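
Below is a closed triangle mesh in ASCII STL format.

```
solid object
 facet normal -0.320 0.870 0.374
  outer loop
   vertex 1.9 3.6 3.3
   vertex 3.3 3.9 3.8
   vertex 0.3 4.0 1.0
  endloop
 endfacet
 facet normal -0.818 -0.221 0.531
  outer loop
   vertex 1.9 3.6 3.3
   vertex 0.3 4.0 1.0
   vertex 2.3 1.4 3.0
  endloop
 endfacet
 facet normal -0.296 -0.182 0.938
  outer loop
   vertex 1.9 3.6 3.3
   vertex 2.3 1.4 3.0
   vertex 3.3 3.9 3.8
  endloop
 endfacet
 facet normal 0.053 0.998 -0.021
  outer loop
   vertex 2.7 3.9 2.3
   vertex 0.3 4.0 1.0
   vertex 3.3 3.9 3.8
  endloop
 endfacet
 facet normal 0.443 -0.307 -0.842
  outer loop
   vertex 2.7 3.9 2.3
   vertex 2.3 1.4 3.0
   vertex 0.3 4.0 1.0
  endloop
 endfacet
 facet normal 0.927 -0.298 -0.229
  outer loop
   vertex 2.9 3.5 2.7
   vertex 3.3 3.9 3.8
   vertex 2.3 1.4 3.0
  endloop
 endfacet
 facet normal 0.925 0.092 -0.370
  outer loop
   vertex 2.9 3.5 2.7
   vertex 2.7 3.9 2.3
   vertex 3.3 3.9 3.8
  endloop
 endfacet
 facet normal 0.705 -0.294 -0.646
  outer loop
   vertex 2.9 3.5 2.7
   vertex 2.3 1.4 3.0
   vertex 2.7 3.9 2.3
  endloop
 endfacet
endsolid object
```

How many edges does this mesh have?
12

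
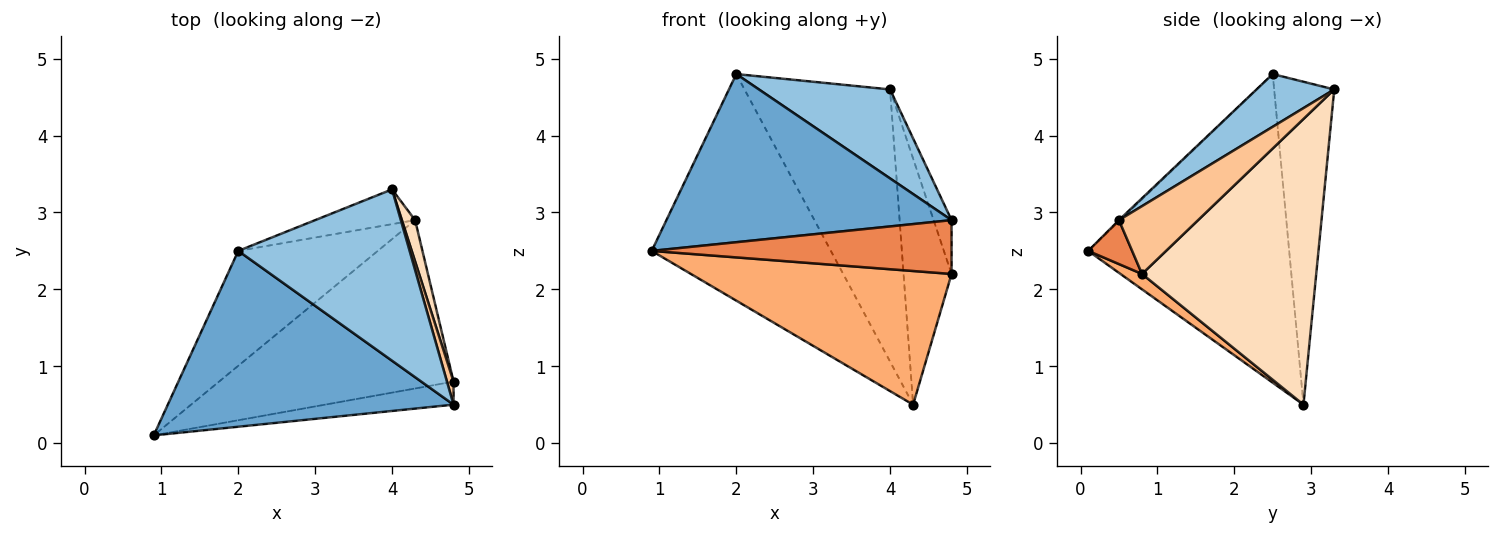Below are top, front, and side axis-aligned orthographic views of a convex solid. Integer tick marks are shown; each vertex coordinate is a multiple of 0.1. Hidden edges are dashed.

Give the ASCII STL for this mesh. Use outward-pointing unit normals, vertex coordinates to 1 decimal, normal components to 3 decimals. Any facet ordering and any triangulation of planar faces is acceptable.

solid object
 facet normal -0.003 -0.691 0.723
  outer loop
   vertex 2.0 2.5 4.8
   vertex 0.9 0.1 2.5
   vertex 4.8 0.5 2.9
  endloop
 endfacet
 facet normal 0.263 -0.445 0.856
  outer loop
   vertex 2.0 2.5 4.8
   vertex 4.8 0.5 2.9
   vertex 4.0 3.3 4.6
  endloop
 endfacet
 facet normal -0.707 0.631 -0.320
  outer loop
   vertex 2.0 2.5 4.8
   vertex 4.3 2.9 0.5
   vertex 0.9 0.1 2.5
  endloop
 endfacet
 facet normal -0.379 0.918 -0.117
  outer loop
   vertex 2.0 2.5 4.8
   vertex 4.0 3.3 4.6
   vertex 4.3 2.9 0.5
  endloop
 endfacet
 facet normal 0.133 -0.911 -0.390
  outer loop
   vertex 4.8 0.8 2.2
   vertex 4.8 0.5 2.9
   vertex 0.9 0.1 2.5
  endloop
 endfacet
 facet normal 0.051 -0.621 -0.782
  outer loop
   vertex 4.8 0.8 2.2
   vertex 0.9 0.1 2.5
   vertex 4.3 2.9 0.5
  endloop
 endfacet
 facet normal 0.971 0.220 0.094
  outer loop
   vertex 4.8 0.8 2.2
   vertex 4.0 3.3 4.6
   vertex 4.8 0.5 2.9
  endloop
 endfacet
 facet normal 0.963 0.265 0.045
  outer loop
   vertex 4.8 0.8 2.2
   vertex 4.3 2.9 0.5
   vertex 4.0 3.3 4.6
  endloop
 endfacet
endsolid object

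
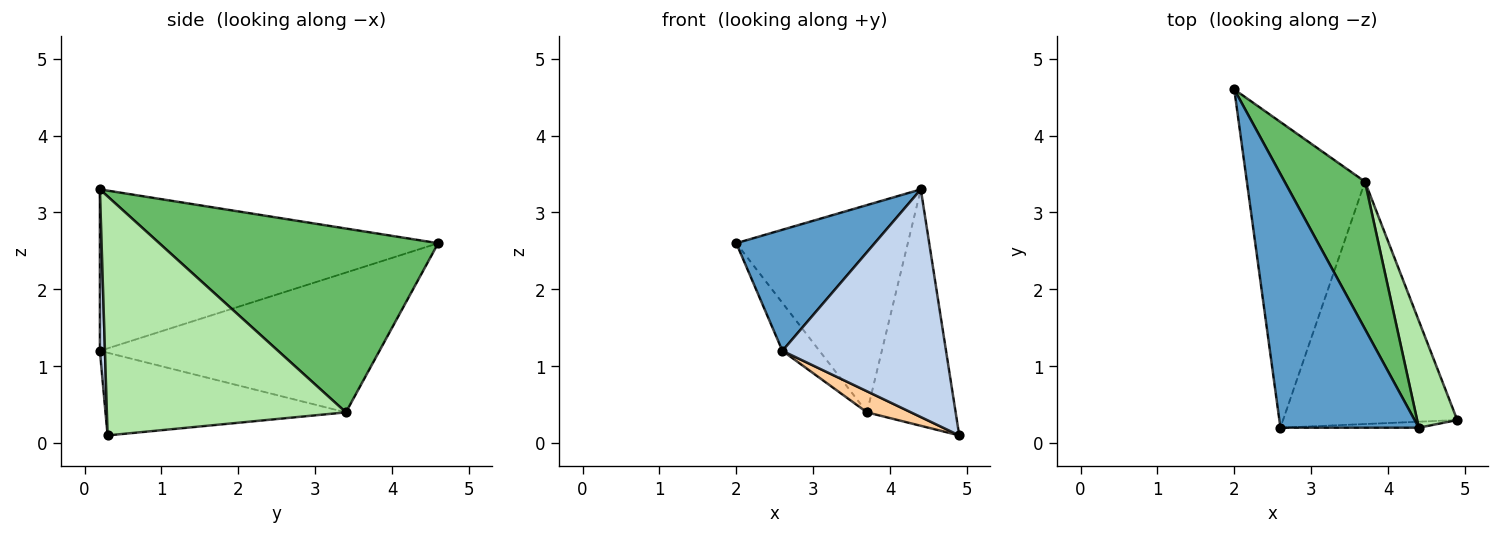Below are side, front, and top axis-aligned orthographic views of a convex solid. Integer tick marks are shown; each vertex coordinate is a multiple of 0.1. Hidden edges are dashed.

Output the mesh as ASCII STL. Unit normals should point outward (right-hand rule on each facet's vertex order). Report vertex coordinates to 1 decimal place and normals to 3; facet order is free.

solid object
 facet normal -0.725 -0.297 0.622
  outer loop
   vertex 4.4 0.2 3.3
   vertex 2.0 4.6 2.6
   vertex 2.6 0.2 1.2
  endloop
 endfacet
 facet normal 0.031 -0.999 -0.026
  outer loop
   vertex 4.4 0.2 3.3
   vertex 2.6 0.2 1.2
   vertex 4.9 0.3 0.1
  endloop
 endfacet
 facet normal -0.760 0.101 -0.642
  outer loop
   vertex 3.7 3.4 0.4
   vertex 2.6 0.2 1.2
   vertex 2.0 4.6 2.6
  endloop
 endfacet
 facet normal -0.427 -0.078 -0.901
  outer loop
   vertex 3.7 3.4 0.4
   vertex 4.9 0.3 0.1
   vertex 2.6 0.2 1.2
  endloop
 endfacet
 facet normal 0.798 0.491 0.349
  outer loop
   vertex 3.7 3.4 0.4
   vertex 2.0 4.6 2.6
   vertex 4.4 0.2 3.3
  endloop
 endfacet
 facet normal 0.926 0.343 0.155
  outer loop
   vertex 3.7 3.4 0.4
   vertex 4.4 0.2 3.3
   vertex 4.9 0.3 0.1
  endloop
 endfacet
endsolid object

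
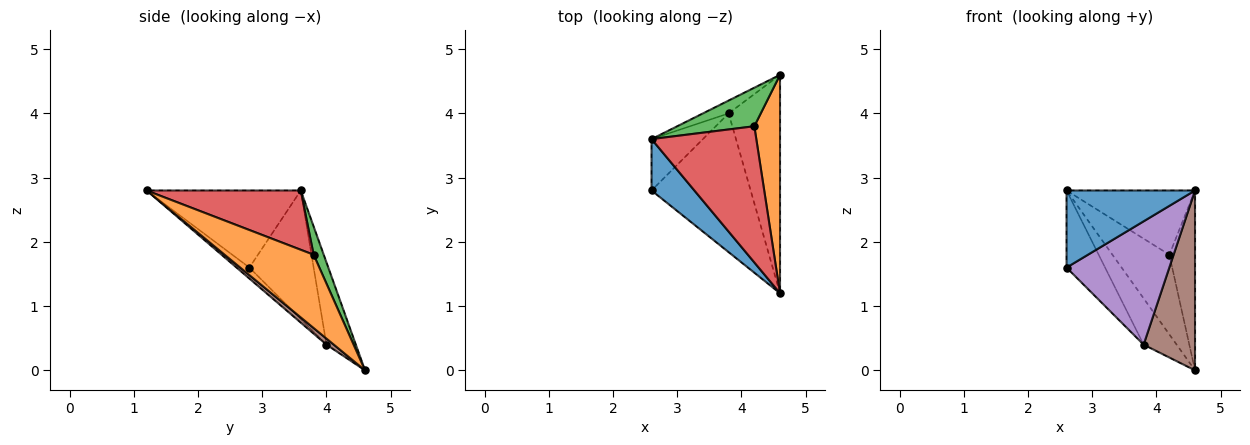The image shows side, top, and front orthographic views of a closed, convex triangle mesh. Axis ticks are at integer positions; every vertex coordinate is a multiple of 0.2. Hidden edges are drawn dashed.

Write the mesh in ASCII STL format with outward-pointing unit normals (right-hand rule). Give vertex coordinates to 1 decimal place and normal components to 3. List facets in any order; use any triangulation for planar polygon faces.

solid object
 facet normal -0.707 -0.589 0.393
  outer loop
   vertex 2.6 3.6 2.8
   vertex 2.6 2.8 1.6
   vertex 4.6 1.2 2.8
  endloop
 endfacet
 facet normal 0.911 0.263 0.319
  outer loop
   vertex 4.2 3.8 1.8
   vertex 4.6 1.2 2.8
   vertex 4.6 4.6 0.0
  endloop
 endfacet
 facet normal 0.158 0.889 0.430
  outer loop
   vertex 4.2 3.8 1.8
   vertex 4.6 4.6 0.0
   vertex 2.6 3.6 2.8
  endloop
 endfacet
 facet normal 0.456 0.380 0.805
  outer loop
   vertex 4.2 3.8 1.8
   vertex 2.6 3.6 2.8
   vertex 4.6 1.2 2.8
  endloop
 endfacet
 facet normal -0.083 -0.662 -0.745
  outer loop
   vertex 3.8 4.0 0.4
   vertex 4.6 1.2 2.8
   vertex 2.6 2.8 1.6
  endloop
 endfacet
 facet normal 0.090 -0.633 -0.769
  outer loop
   vertex 3.8 4.0 0.4
   vertex 4.6 4.6 0.0
   vertex 4.6 1.2 2.8
  endloop
 endfacet
 facet normal -0.811 0.487 -0.324
  outer loop
   vertex 3.8 4.0 0.4
   vertex 2.6 2.8 1.6
   vertex 2.6 3.6 2.8
  endloop
 endfacet
 facet normal -0.650 0.732 -0.203
  outer loop
   vertex 3.8 4.0 0.4
   vertex 2.6 3.6 2.8
   vertex 4.6 4.6 0.0
  endloop
 endfacet
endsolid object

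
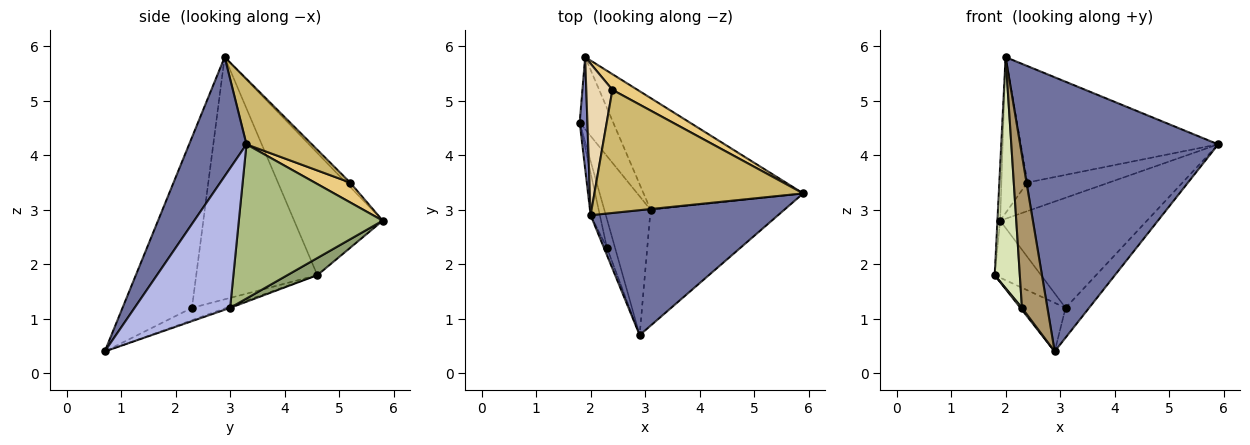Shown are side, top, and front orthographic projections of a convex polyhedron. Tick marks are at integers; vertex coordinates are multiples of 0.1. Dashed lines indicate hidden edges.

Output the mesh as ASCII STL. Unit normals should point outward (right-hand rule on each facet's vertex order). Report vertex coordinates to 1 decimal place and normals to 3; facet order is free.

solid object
 facet normal 0.255 -0.880 0.401
  outer loop
   vertex 2.0 2.9 5.8
   vertex 2.9 0.7 0.4
   vertex 5.9 3.3 4.2
  endloop
 endfacet
 facet normal -0.998 0.031 0.063
  outer loop
   vertex 1.9 5.8 2.8
   vertex 1.8 4.6 1.8
   vertex 2.0 2.9 5.8
  endloop
 endfacet
 facet normal -0.028 0.331 -0.943
  outer loop
   vertex 3.1 3.0 1.2
   vertex 2.9 0.7 0.4
   vertex 1.8 4.6 1.8
  endloop
 endfacet
 facet normal 0.711 0.175 -0.681
  outer loop
   vertex 3.1 3.0 1.2
   vertex 5.9 3.3 4.2
   vertex 2.9 0.7 0.4
  endloop
 endfacet
 facet normal 0.372 0.576 -0.728
  outer loop
   vertex 3.1 3.0 1.2
   vertex 1.8 4.6 1.8
   vertex 1.9 5.8 2.8
  endloop
 endfacet
 facet normal 0.567 0.578 -0.587
  outer loop
   vertex 3.1 3.0 1.2
   vertex 1.9 5.8 2.8
   vertex 5.9 3.3 4.2
  endloop
 endfacet
 facet normal -0.834 -0.038 -0.550
  outer loop
   vertex 2.3 2.3 1.2
   vertex 1.8 4.6 1.8
   vertex 2.9 0.7 0.4
  endloop
 endfacet
 facet normal -0.978 -0.203 -0.037
  outer loop
   vertex 2.3 2.3 1.2
   vertex 2.0 2.9 5.8
   vertex 1.8 4.6 1.8
  endloop
 endfacet
 facet normal -0.939 -0.344 -0.016
  outer loop
   vertex 2.3 2.3 1.2
   vertex 2.9 0.7 0.4
   vertex 2.0 2.9 5.8
  endloop
 endfacet
 facet normal 0.222 0.670 0.708
  outer loop
   vertex 2.4 5.2 3.5
   vertex 2.0 2.9 5.8
   vertex 5.9 3.3 4.2
  endloop
 endfacet
 facet normal 0.355 0.820 0.449
  outer loop
   vertex 2.4 5.2 3.5
   vertex 5.9 3.3 4.2
   vertex 1.9 5.8 2.8
  endloop
 endfacet
 facet normal -0.115 0.712 0.692
  outer loop
   vertex 2.4 5.2 3.5
   vertex 1.9 5.8 2.8
   vertex 2.0 2.9 5.8
  endloop
 endfacet
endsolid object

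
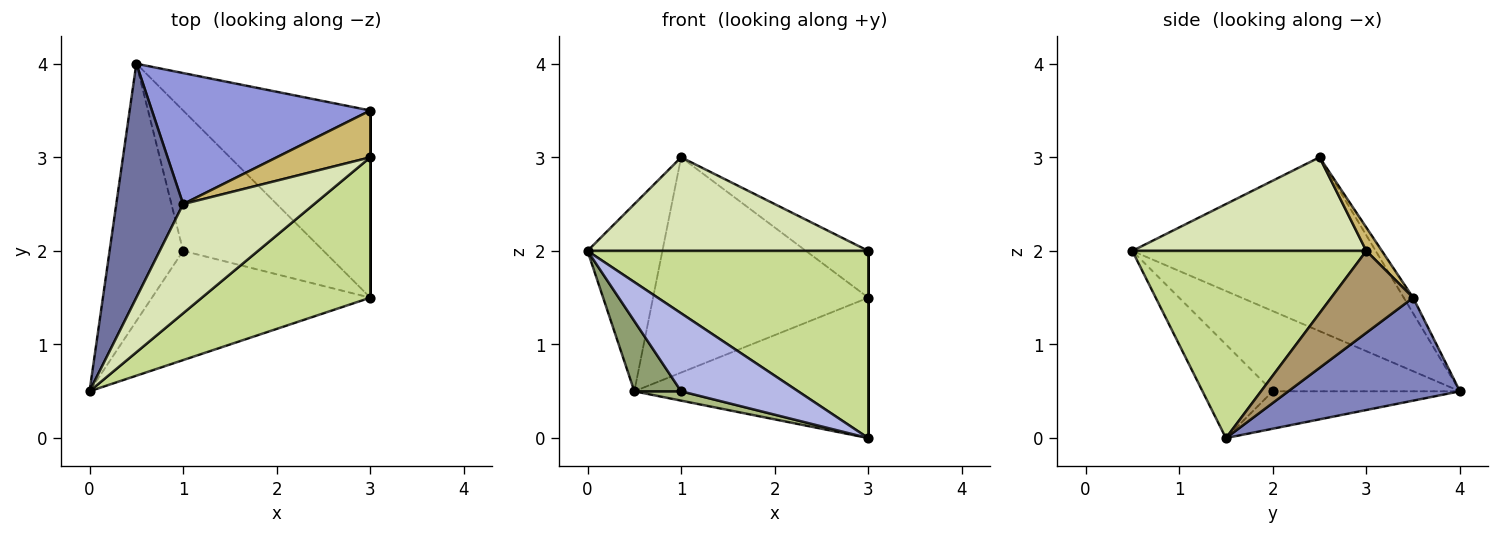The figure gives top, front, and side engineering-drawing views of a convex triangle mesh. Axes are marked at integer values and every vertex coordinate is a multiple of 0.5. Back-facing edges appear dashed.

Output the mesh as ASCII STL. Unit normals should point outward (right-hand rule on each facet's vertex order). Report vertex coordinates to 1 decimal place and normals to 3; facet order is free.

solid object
 facet normal -0.897 0.276 0.345
  outer loop
   vertex 1.0 2.5 3.0
   vertex 0.5 4.0 0.5
   vertex 0.0 0.5 2.0
  endloop
 endfacet
 facet normal 0.403 0.549 -0.732
  outer loop
   vertex 3.0 3.5 1.5
   vertex 3.0 1.5 0.0
   vertex 0.5 4.0 0.5
  endloop
 endfacet
 facet normal -0.037 0.854 0.520
  outer loop
   vertex 3.0 3.5 1.5
   vertex 0.5 4.0 0.5
   vertex 1.0 2.5 3.0
  endloop
 endfacet
 facet normal -0.329 -0.549 -0.768
  outer loop
   vertex 1.0 2.0 0.5
   vertex 3.0 1.5 0.0
   vertex 0.0 0.5 2.0
  endloop
 endfacet
 facet normal -0.725 -0.181 -0.665
  outer loop
   vertex 1.0 2.0 0.5
   vertex 0.0 0.5 2.0
   vertex 0.5 4.0 0.5
  endloop
 endfacet
 facet normal -0.257 -0.064 -0.964
  outer loop
   vertex 1.0 2.0 0.5
   vertex 0.5 4.0 0.5
   vertex 3.0 1.5 0.0
  endloop
 endfacet
 facet normal 0.555 -0.666 0.499
  outer loop
   vertex 3.0 3.0 2.0
   vertex 0.0 0.5 2.0
   vertex 3.0 1.5 0.0
  endloop
 endfacet
 facet normal 0.477 -0.572 0.667
  outer loop
   vertex 3.0 3.0 2.0
   vertex 1.0 2.5 3.0
   vertex 0.0 0.5 2.0
  endloop
 endfacet
 facet normal 1.000 0.000 0.000
  outer loop
   vertex 3.0 3.0 2.0
   vertex 3.0 1.5 0.0
   vertex 3.0 3.5 1.5
  endloop
 endfacet
 facet normal 0.174 0.696 0.696
  outer loop
   vertex 3.0 3.0 2.0
   vertex 3.0 3.5 1.5
   vertex 1.0 2.5 3.0
  endloop
 endfacet
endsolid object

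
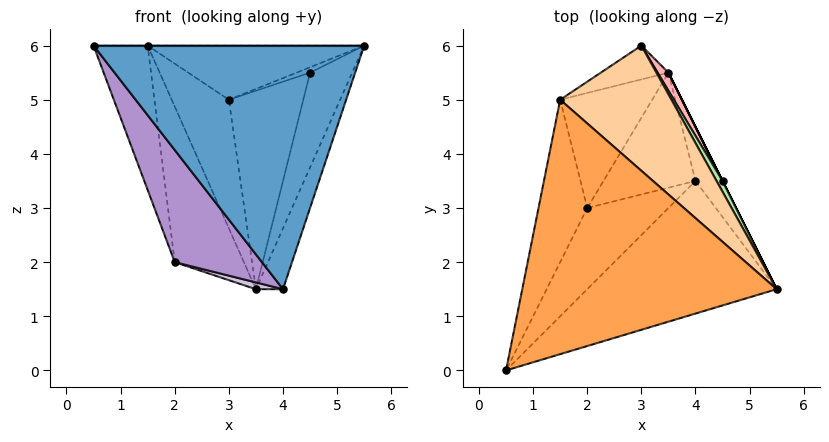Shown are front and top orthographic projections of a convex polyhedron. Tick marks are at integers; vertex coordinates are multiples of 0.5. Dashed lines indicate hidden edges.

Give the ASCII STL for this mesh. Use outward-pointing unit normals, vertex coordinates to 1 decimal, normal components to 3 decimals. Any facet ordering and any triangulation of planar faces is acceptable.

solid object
 facet normal 0.255 -0.849 -0.462
  outer loop
   vertex 4.0 3.5 1.5
   vertex 5.5 1.5 6.0
   vertex 0.5 0.0 6.0
  endloop
 endfacet
 facet normal 0.948 0.237 -0.211
  outer loop
   vertex 4.0 3.5 1.5
   vertex 3.5 5.5 1.5
   vertex 5.5 1.5 6.0
  endloop
 endfacet
 facet normal 0.000 0.000 1.000
  outer loop
   vertex 1.5 5.0 6.0
   vertex 0.5 0.0 6.0
   vertex 5.5 1.5 6.0
  endloop
 endfacet
 facet normal 0.328 0.375 0.867
  outer loop
   vertex 1.5 5.0 6.0
   vertex 5.5 1.5 6.0
   vertex 3.0 6.0 5.0
  endloop
 endfacet
 facet normal -0.631 0.750 -0.197
  outer loop
   vertex 1.5 5.0 6.0
   vertex 3.0 6.0 5.0
   vertex 3.5 5.5 1.5
  endloop
 endfacet
 facet normal 0.408 0.408 0.816
  outer loop
   vertex 4.5 3.5 5.5
   vertex 3.0 6.0 5.0
   vertex 5.5 1.5 6.0
  endloop
 endfacet
 facet normal 0.894 0.447 0.000
  outer loop
   vertex 4.5 3.5 5.5
   vertex 5.5 1.5 6.0
   vertex 3.5 5.5 1.5
  endloop
 endfacet
 facet normal 0.852 0.521 0.047
  outer loop
   vertex 4.5 3.5 5.5
   vertex 3.5 5.5 1.5
   vertex 3.0 6.0 5.0
  endloop
 endfacet
 facet normal 0.056 -0.809 -0.586
  outer loop
   vertex 2.0 3.0 2.0
   vertex 4.0 3.5 1.5
   vertex 0.5 0.0 6.0
  endloop
 endfacet
 facet normal -0.229 -0.057 -0.972
  outer loop
   vertex 2.0 3.0 2.0
   vertex 3.5 5.5 1.5
   vertex 4.0 3.5 1.5
  endloop
 endfacet
 facet normal -0.958 0.192 -0.215
  outer loop
   vertex 2.0 3.0 2.0
   vertex 0.5 0.0 6.0
   vertex 1.5 5.0 6.0
  endloop
 endfacet
 facet normal -0.838 0.438 -0.324
  outer loop
   vertex 2.0 3.0 2.0
   vertex 1.5 5.0 6.0
   vertex 3.5 5.5 1.5
  endloop
 endfacet
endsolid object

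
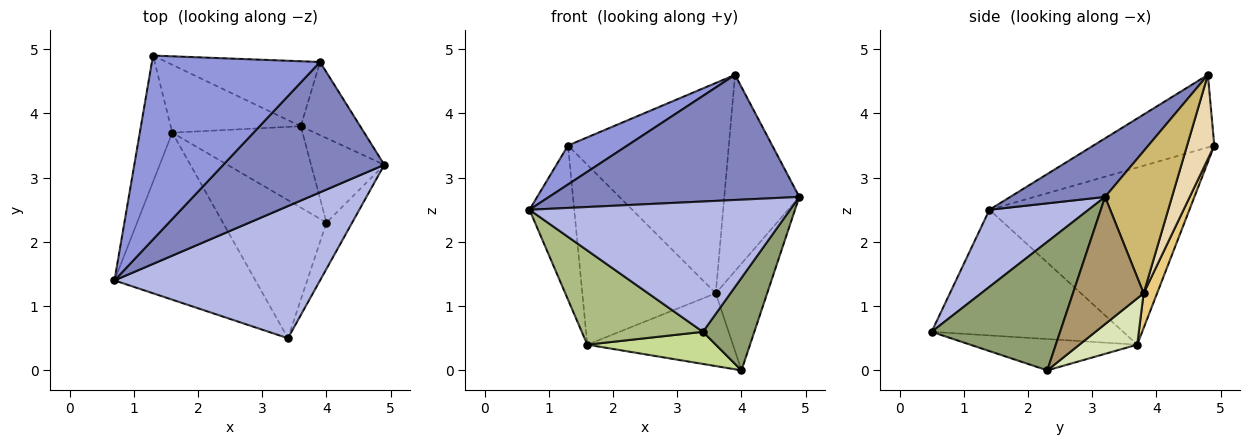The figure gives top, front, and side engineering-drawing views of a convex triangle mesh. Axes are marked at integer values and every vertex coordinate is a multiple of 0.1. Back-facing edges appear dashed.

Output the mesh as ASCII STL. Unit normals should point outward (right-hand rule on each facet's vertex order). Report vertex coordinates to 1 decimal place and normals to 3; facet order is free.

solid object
 facet normal -0.961 0.215 -0.176
  outer loop
   vertex 1.6 3.7 0.4
   vertex 0.7 1.4 2.5
   vertex 1.3 4.9 3.5
  endloop
 endfacet
 facet normal 0.254 -0.670 0.698
  outer loop
   vertex 3.9 4.8 4.6
   vertex 0.7 1.4 2.5
   vertex 4.9 3.2 2.7
  endloop
 endfacet
 facet normal -0.389 -0.191 0.901
  outer loop
   vertex 3.9 4.8 4.6
   vertex 1.3 4.9 3.5
   vertex 0.7 1.4 2.5
  endloop
 endfacet
 facet normal 0.258 -0.678 0.688
  outer loop
   vertex 3.4 0.5 0.6
   vertex 4.9 3.2 2.7
   vertex 0.7 1.4 2.5
  endloop
 endfacet
 facet normal 0.913 -0.365 -0.183
  outer loop
   vertex 3.4 0.5 0.6
   vertex 4.0 2.3 0.0
   vertex 4.9 3.2 2.7
  endloop
 endfacet
 facet normal -0.613 -0.388 -0.688
  outer loop
   vertex 3.4 0.5 0.6
   vertex 0.7 1.4 2.5
   vertex 1.6 3.7 0.4
  endloop
 endfacet
 facet normal -0.282 -0.217 -0.934
  outer loop
   vertex 3.4 0.5 0.6
   vertex 1.6 3.7 0.4
   vertex 4.0 2.3 0.0
  endloop
 endfacet
 facet normal 0.256 0.645 -0.720
  outer loop
   vertex 3.6 3.8 1.2
   vertex 4.0 2.3 0.0
   vertex 1.6 3.7 0.4
  endloop
 endfacet
 facet normal 0.733 0.533 -0.422
  outer loop
   vertex 3.6 3.8 1.2
   vertex 4.9 3.2 2.7
   vertex 4.0 2.3 0.0
  endloop
 endfacet
 facet normal 0.641 0.719 -0.268
  outer loop
   vertex 3.6 3.8 1.2
   vertex 3.9 4.8 4.6
   vertex 4.9 3.2 2.7
  endloop
 endfacet
 facet normal 0.094 0.931 -0.351
  outer loop
   vertex 3.6 3.8 1.2
   vertex 1.6 3.7 0.4
   vertex 1.3 4.9 3.5
  endloop
 endfacet
 facet normal 0.160 0.943 -0.291
  outer loop
   vertex 3.6 3.8 1.2
   vertex 1.3 4.9 3.5
   vertex 3.9 4.8 4.6
  endloop
 endfacet
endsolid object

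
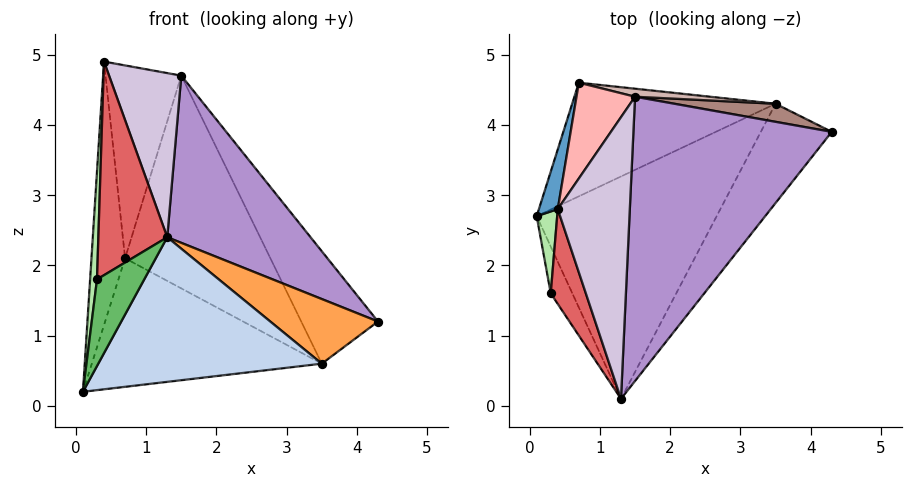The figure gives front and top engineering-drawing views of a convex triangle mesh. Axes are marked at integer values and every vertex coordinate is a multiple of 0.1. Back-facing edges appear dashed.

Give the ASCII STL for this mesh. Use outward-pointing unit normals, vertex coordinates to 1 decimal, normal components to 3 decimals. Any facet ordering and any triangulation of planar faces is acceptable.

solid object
 facet normal -0.967 0.249 0.056
  outer loop
   vertex 0.7 4.6 2.1
   vertex 0.1 2.7 0.2
   vertex 0.4 2.8 4.9
  endloop
 endfacet
 facet normal 0.335 -0.514 -0.790
  outer loop
   vertex 3.5 4.3 0.6
   vertex 1.3 0.1 2.4
   vertex 0.1 2.7 0.2
  endloop
 endfacet
 facet normal 0.335 -0.514 -0.790
  outer loop
   vertex 3.5 4.3 0.6
   vertex 4.3 3.9 1.2
   vertex 1.3 0.1 2.4
  endloop
 endfacet
 facet normal -0.265 0.722 -0.639
  outer loop
   vertex 3.5 4.3 0.6
   vertex 0.1 2.7 0.2
   vertex 0.7 4.6 2.1
  endloop
 endfacet
 facet normal -0.719 -0.611 -0.331
  outer loop
   vertex 0.3 1.6 1.8
   vertex 0.1 2.7 0.2
   vertex 1.3 0.1 2.4
  endloop
 endfacet
 facet normal -0.994 -0.086 0.065
  outer loop
   vertex 0.3 1.6 1.8
   vertex 0.4 2.8 4.9
   vertex 0.1 2.7 0.2
  endloop
 endfacet
 facet normal -0.850 -0.481 0.214
  outer loop
   vertex 0.3 1.6 1.8
   vertex 1.3 0.1 2.4
   vertex 0.4 2.8 4.9
  endloop
 endfacet
 facet normal -0.774 0.567 0.282
  outer loop
   vertex 1.5 4.4 4.7
   vertex 0.7 4.6 2.1
   vertex 0.4 2.8 4.9
  endloop
 endfacet
 facet normal 0.702 -0.361 0.613
  outer loop
   vertex 1.5 4.4 4.7
   vertex 1.3 0.1 2.4
   vertex 4.3 3.9 1.2
  endloop
 endfacet
 facet normal 0.665 -0.376 0.646
  outer loop
   vertex 1.5 4.4 4.7
   vertex 0.4 2.8 4.9
   vertex 1.3 0.1 2.4
  endloop
 endfacet
 facet normal 0.351 0.925 0.149
  outer loop
   vertex 1.5 4.4 4.7
   vertex 4.3 3.9 1.2
   vertex 3.5 4.3 0.6
  endloop
 endfacet
 facet normal 0.126 0.991 0.037
  outer loop
   vertex 1.5 4.4 4.7
   vertex 3.5 4.3 0.6
   vertex 0.7 4.6 2.1
  endloop
 endfacet
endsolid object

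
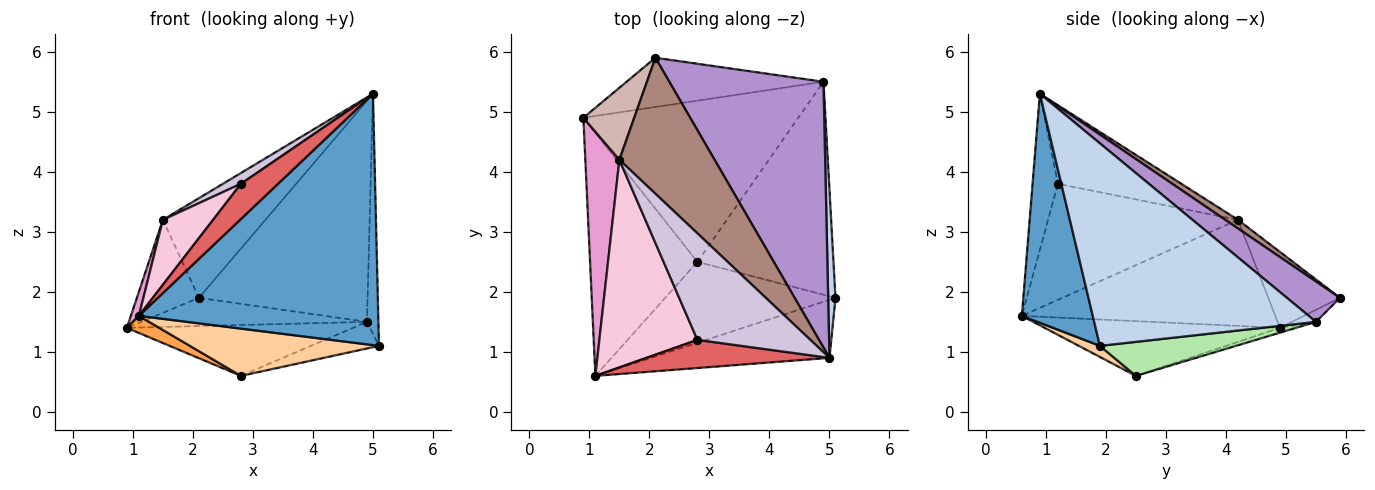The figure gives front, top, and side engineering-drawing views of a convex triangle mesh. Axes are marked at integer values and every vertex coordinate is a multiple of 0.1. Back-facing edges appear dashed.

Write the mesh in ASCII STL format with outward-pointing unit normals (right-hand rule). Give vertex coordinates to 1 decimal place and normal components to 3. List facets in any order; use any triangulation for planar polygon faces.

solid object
 facet normal 0.277 -0.936 -0.216
  outer loop
   vertex 5.0 0.9 5.3
   vertex 1.1 0.6 1.6
   vertex 5.1 1.9 1.1
  endloop
 endfacet
 facet normal 0.998 0.051 0.036
  outer loop
   vertex 4.9 5.5 1.5
   vertex 5.0 0.9 5.3
   vertex 5.1 1.9 1.1
  endloop
 endfacet
 facet normal -0.453 -0.062 -0.889
  outer loop
   vertex 2.8 2.5 0.6
   vertex 1.1 0.6 1.6
   vertex 0.9 4.9 1.4
  endloop
 endfacet
 facet normal 0.056 -0.504 -0.862
  outer loop
   vertex 2.8 2.5 0.6
   vertex 5.1 1.9 1.1
   vertex 1.1 0.6 1.6
  endloop
 endfacet
 facet normal -0.021 0.301 -0.953
  outer loop
   vertex 2.8 2.5 0.6
   vertex 0.9 4.9 1.4
   vertex 4.9 5.5 1.5
  endloop
 endfacet
 facet normal 0.241 0.120 -0.963
  outer loop
   vertex 2.8 2.5 0.6
   vertex 4.9 5.5 1.5
   vertex 5.1 1.9 1.1
  endloop
 endfacet
 facet normal -0.470 -0.690 0.551
  outer loop
   vertex 2.8 1.2 3.8
   vertex 1.1 0.6 1.6
   vertex 5.0 0.9 5.3
  endloop
 endfacet
 facet normal -0.053 0.497 -0.866
  outer loop
   vertex 2.1 5.9 1.9
   vertex 4.9 5.5 1.5
   vertex 0.9 4.9 1.4
  endloop
 endfacet
 facet normal 0.197 0.627 0.754
  outer loop
   vertex 2.1 5.9 1.9
   vertex 5.0 0.9 5.3
   vertex 4.9 5.5 1.5
  endloop
 endfacet
 facet normal -0.569 -0.083 0.818
  outer loop
   vertex 1.5 4.2 3.2
   vertex 2.8 1.2 3.8
   vertex 5.0 0.9 5.3
  endloop
 endfacet
 facet normal 0.073 0.589 0.805
  outer loop
   vertex 1.5 4.2 3.2
   vertex 5.0 0.9 5.3
   vertex 2.1 5.9 1.9
  endloop
 endfacet
 facet normal -0.675 0.584 0.452
  outer loop
   vertex 1.5 4.2 3.2
   vertex 2.1 5.9 1.9
   vertex 0.9 4.9 1.4
  endloop
 endfacet
 facet normal -0.952 -0.030 0.306
  outer loop
   vertex 1.5 4.2 3.2
   vertex 0.9 4.9 1.4
   vertex 1.1 0.6 1.6
  endloop
 endfacet
 facet normal -0.749 -0.198 0.633
  outer loop
   vertex 1.5 4.2 3.2
   vertex 1.1 0.6 1.6
   vertex 2.8 1.2 3.8
  endloop
 endfacet
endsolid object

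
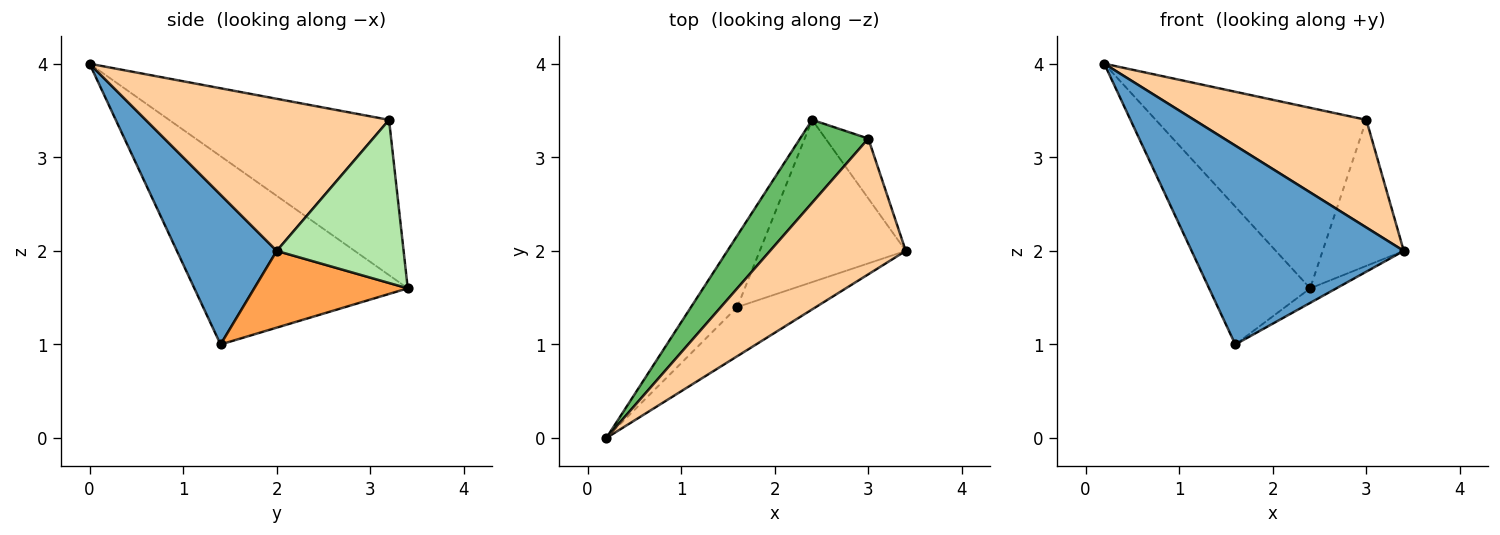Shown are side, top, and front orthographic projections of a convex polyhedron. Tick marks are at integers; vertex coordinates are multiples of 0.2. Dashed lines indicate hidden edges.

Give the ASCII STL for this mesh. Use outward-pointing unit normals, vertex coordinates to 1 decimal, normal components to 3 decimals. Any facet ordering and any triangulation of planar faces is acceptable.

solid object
 facet normal 0.416 -0.883 -0.218
  outer loop
   vertex 1.6 1.4 1.0
   vertex 3.4 2.0 2.0
   vertex 0.2 0.0 4.0
  endloop
 endfacet
 facet normal -0.882 0.418 -0.217
  outer loop
   vertex 1.6 1.4 1.0
   vertex 0.2 0.0 4.0
   vertex 2.4 3.4 1.6
  endloop
 endfacet
 facet normal 0.464 0.079 -0.882
  outer loop
   vertex 1.6 1.4 1.0
   vertex 2.4 3.4 1.6
   vertex 3.4 2.0 2.0
  endloop
 endfacet
 facet normal 0.660 -0.467 0.589
  outer loop
   vertex 3.0 3.2 3.4
   vertex 0.2 0.0 4.0
   vertex 3.4 2.0 2.0
  endloop
 endfacet
 facet normal -0.688 0.659 0.303
  outer loop
   vertex 3.0 3.2 3.4
   vertex 2.4 3.4 1.6
   vertex 0.2 0.0 4.0
  endloop
 endfacet
 facet normal 0.823 0.526 -0.216
  outer loop
   vertex 3.0 3.2 3.4
   vertex 3.4 2.0 2.0
   vertex 2.4 3.4 1.6
  endloop
 endfacet
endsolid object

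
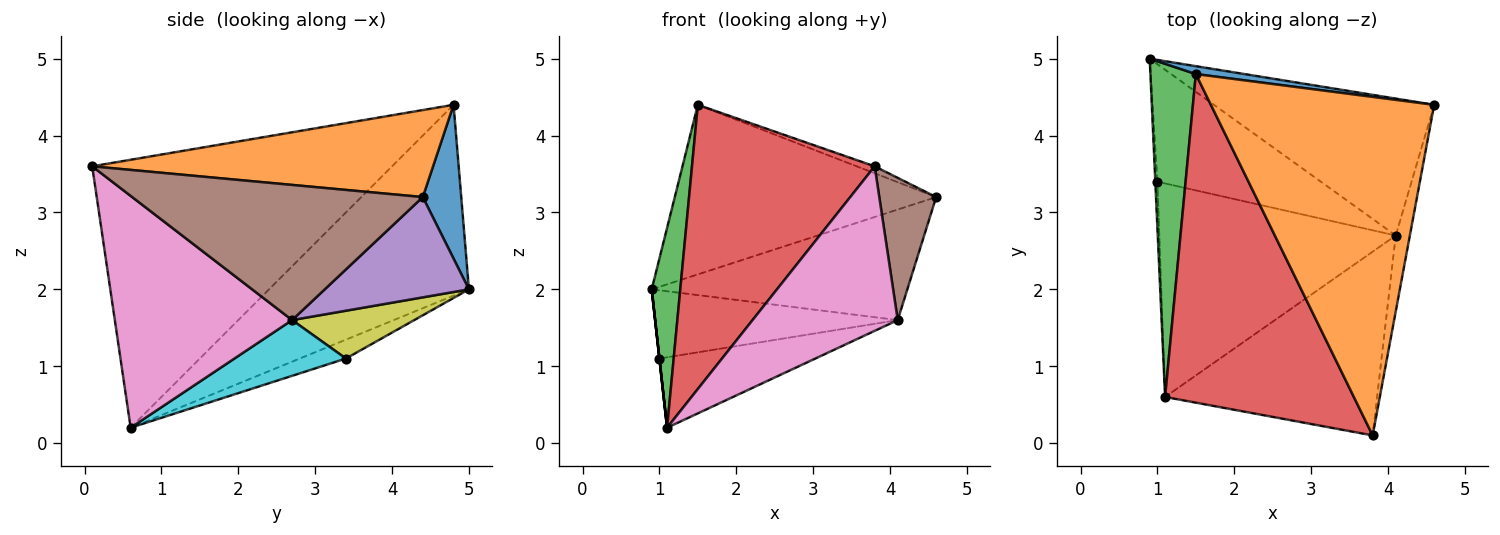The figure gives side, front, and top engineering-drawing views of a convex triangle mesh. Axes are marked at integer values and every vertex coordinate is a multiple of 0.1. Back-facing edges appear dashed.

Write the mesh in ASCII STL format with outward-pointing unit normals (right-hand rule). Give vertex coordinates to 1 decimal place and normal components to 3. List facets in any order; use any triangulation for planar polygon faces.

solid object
 facet normal 0.145 0.988 0.046
  outer loop
   vertex 1.5 4.8 4.4
   vertex 4.6 4.4 3.2
   vertex 0.9 5.0 2.0
  endloop
 endfacet
 facet normal 0.363 0.019 0.932
  outer loop
   vertex 1.5 4.8 4.4
   vertex 3.8 0.1 3.6
   vertex 4.6 4.4 3.2
  endloop
 endfacet
 facet normal -0.964 -0.138 0.229
  outer loop
   vertex 1.5 4.8 4.4
   vertex 0.9 5.0 2.0
   vertex 1.1 0.6 0.2
  endloop
 endfacet
 facet normal -0.732 -0.446 0.516
  outer loop
   vertex 1.5 4.8 4.4
   vertex 1.1 0.6 0.2
   vertex 3.8 0.1 3.6
  endloop
 endfacet
 facet normal 0.334 0.592 -0.733
  outer loop
   vertex 4.1 2.7 1.6
   vertex 0.9 5.0 2.0
   vertex 4.6 4.4 3.2
  endloop
 endfacet
 facet normal 0.976 -0.191 -0.102
  outer loop
   vertex 4.1 2.7 1.6
   vertex 4.6 4.4 3.2
   vertex 3.8 0.1 3.6
  endloop
 endfacet
 facet normal 0.632 -0.517 -0.578
  outer loop
   vertex 4.1 2.7 1.6
   vertex 3.8 0.1 3.6
   vertex 1.1 0.6 0.2
  endloop
 endfacet
 facet normal -0.994 0.000 -0.110
  outer loop
   vertex 1.0 3.4 1.1
   vertex 1.1 0.6 0.2
   vertex 0.9 5.0 2.0
  endloop
 endfacet
 facet normal 0.245 0.487 -0.838
  outer loop
   vertex 1.0 3.4 1.1
   vertex 0.9 5.0 2.0
   vertex 4.1 2.7 1.6
  endloop
 endfacet
 facet normal 0.218 0.306 -0.927
  outer loop
   vertex 1.0 3.4 1.1
   vertex 4.1 2.7 1.6
   vertex 1.1 0.6 0.2
  endloop
 endfacet
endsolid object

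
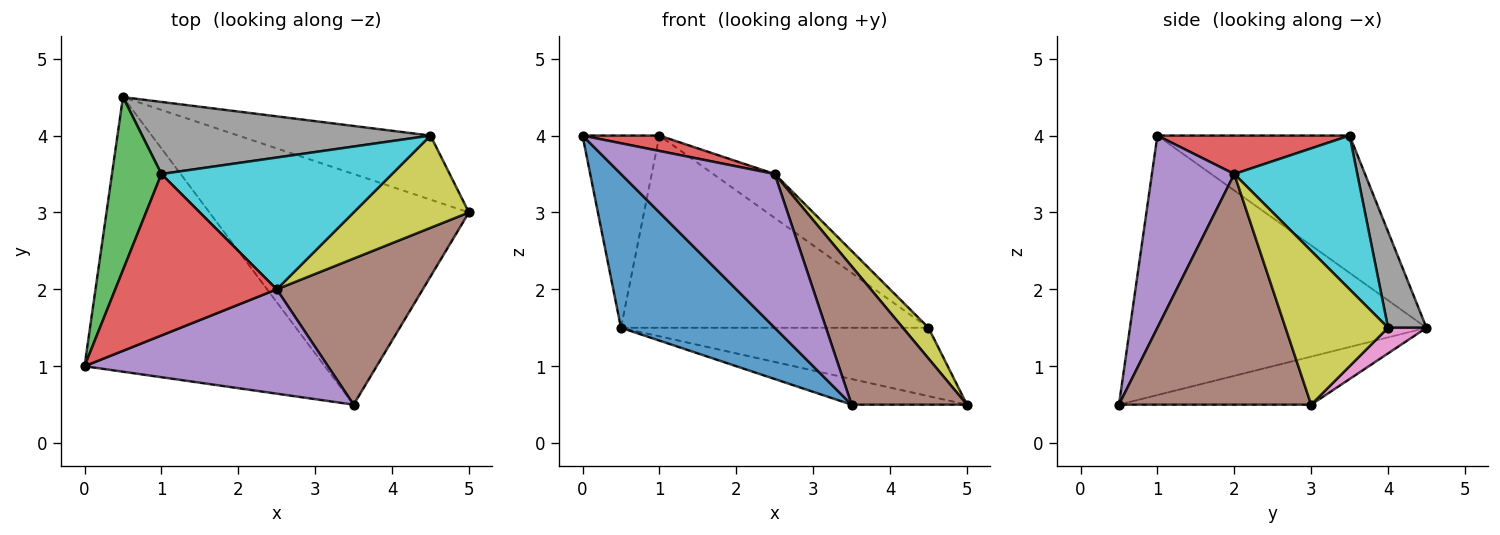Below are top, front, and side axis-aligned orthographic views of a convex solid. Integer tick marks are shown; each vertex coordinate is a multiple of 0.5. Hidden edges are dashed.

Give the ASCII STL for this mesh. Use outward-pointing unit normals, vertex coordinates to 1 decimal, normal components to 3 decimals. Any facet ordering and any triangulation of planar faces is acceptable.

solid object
 facet normal -0.686 -0.356 -0.635
  outer loop
   vertex 3.5 0.5 0.5
   vertex 0.0 1.0 4.0
   vertex 0.5 4.5 1.5
  endloop
 endfacet
 facet normal -0.181 0.109 -0.977
  outer loop
   vertex 3.5 0.5 0.5
   vertex 0.5 4.5 1.5
   vertex 5.0 3.0 0.5
  endloop
 endfacet
 facet normal -0.881 0.352 0.317
  outer loop
   vertex 1.0 3.5 4.0
   vertex 0.5 4.5 1.5
   vertex 0.0 1.0 4.0
  endloop
 endfacet
 facet normal 0.231 -0.092 0.969
  outer loop
   vertex 2.5 2.0 3.5
   vertex 1.0 3.5 4.0
   vertex 0.0 1.0 4.0
  endloop
 endfacet
 facet normal 0.405 -0.756 0.513
  outer loop
   vertex 2.5 2.0 3.5
   vertex 0.0 1.0 4.0
   vertex 3.5 0.5 0.5
  endloop
 endfacet
 facet normal 0.754 -0.452 0.477
  outer loop
   vertex 2.5 2.0 3.5
   vertex 3.5 0.5 0.5
   vertex 5.0 3.0 0.5
  endloop
 endfacet
 facet normal 0.091 0.727 -0.681
  outer loop
   vertex 4.5 4.0 1.5
   vertex 5.0 3.0 0.5
   vertex 0.5 4.5 1.5
  endloop
 endfacet
 facet normal 0.116 0.930 0.349
  outer loop
   vertex 4.5 4.0 1.5
   vertex 0.5 4.5 1.5
   vertex 1.0 3.5 4.0
  endloop
 endfacet
 facet normal 0.784 -0.196 0.588
  outer loop
   vertex 4.5 4.0 1.5
   vertex 2.5 2.0 3.5
   vertex 5.0 3.0 0.5
  endloop
 endfacet
 facet normal 0.535 0.267 0.802
  outer loop
   vertex 4.5 4.0 1.5
   vertex 1.0 3.5 4.0
   vertex 2.5 2.0 3.5
  endloop
 endfacet
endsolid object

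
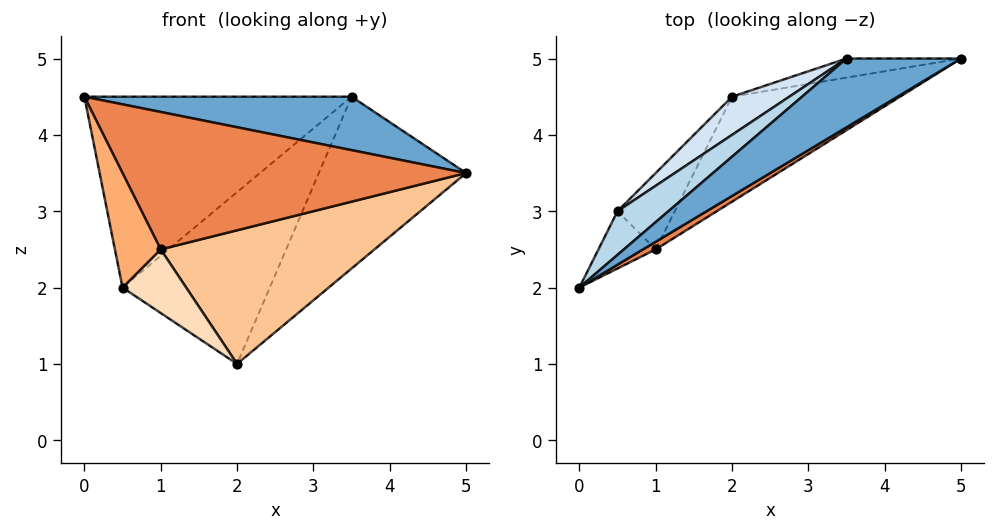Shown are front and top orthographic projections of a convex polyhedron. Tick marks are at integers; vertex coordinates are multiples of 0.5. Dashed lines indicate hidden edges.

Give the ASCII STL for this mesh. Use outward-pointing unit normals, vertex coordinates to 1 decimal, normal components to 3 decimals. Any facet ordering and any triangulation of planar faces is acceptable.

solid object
 facet normal 0.466 -0.543 0.699
  outer loop
   vertex 3.5 5.0 4.5
   vertex 0.0 2.0 4.5
   vertex 5.0 5.0 3.5
  endloop
 endfacet
 facet normal -0.073 0.991 -0.110
  outer loop
   vertex 3.5 5.0 4.5
   vertex 5.0 5.0 3.5
   vertex 2.0 4.5 1.0
  endloop
 endfacet
 facet normal -0.641 0.748 0.171
  outer loop
   vertex 3.5 5.0 4.5
   vertex 0.5 3.0 2.0
   vertex 0.0 2.0 4.5
  endloop
 endfacet
 facet normal -0.639 0.751 0.167
  outer loop
   vertex 3.5 5.0 4.5
   vertex 2.0 4.5 1.0
   vertex 0.5 3.0 2.0
  endloop
 endfacet
 facet normal 0.521 -0.852 0.047
  outer loop
   vertex 1.0 2.5 2.5
   vertex 5.0 5.0 3.5
   vertex 0.0 2.0 4.5
  endloop
 endfacet
 facet normal -0.408 -0.816 -0.408
  outer loop
   vertex 1.0 2.5 2.5
   vertex 0.0 2.0 4.5
   vertex 0.5 3.0 2.0
  endloop
 endfacet
 facet normal 0.543 -0.661 -0.519
  outer loop
   vertex 1.0 2.5 2.5
   vertex 2.0 4.5 1.0
   vertex 5.0 5.0 3.5
  endloop
 endfacet
 facet normal 0.127 -0.635 -0.762
  outer loop
   vertex 1.0 2.5 2.5
   vertex 0.5 3.0 2.0
   vertex 2.0 4.5 1.0
  endloop
 endfacet
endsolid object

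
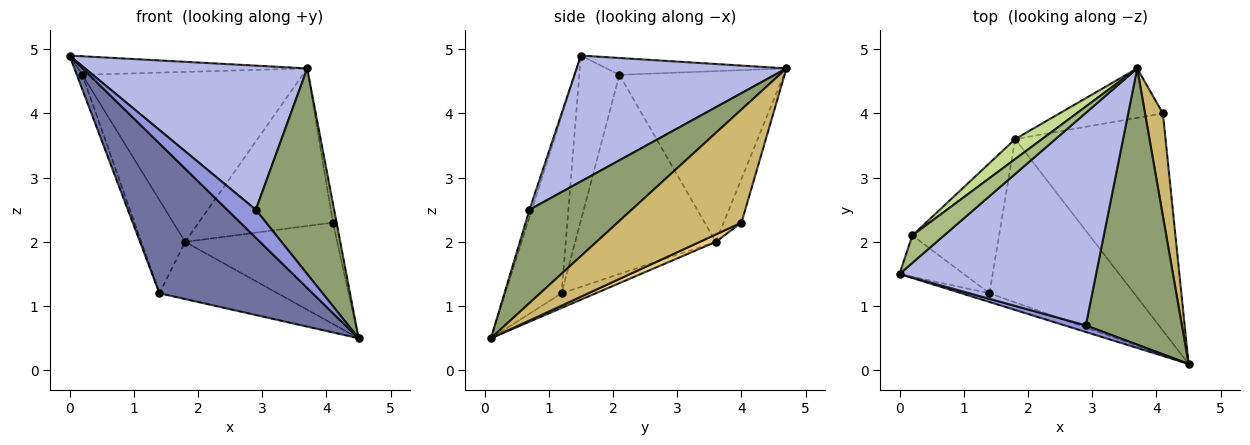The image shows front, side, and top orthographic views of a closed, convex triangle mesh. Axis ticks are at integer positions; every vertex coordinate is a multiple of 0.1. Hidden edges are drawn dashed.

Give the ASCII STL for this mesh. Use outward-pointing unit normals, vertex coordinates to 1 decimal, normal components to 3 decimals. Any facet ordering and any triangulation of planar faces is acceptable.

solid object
 facet normal -0.345 -0.937 -0.054
  outer loop
   vertex 1.4 1.2 1.2
   vertex 4.5 0.1 0.5
   vertex 0.0 1.5 4.9
  endloop
 endfacet
 facet normal -0.095 0.329 -0.939
  outer loop
   vertex 1.4 1.2 1.2
   vertex 1.8 3.6 2.0
   vertex 4.5 0.1 0.5
  endloop
 endfacet
 facet normal -0.079 -0.970 0.228
  outer loop
   vertex 2.9 0.7 2.5
   vertex 0.0 1.5 4.9
   vertex 4.5 0.1 0.5
  endloop
 endfacet
 facet normal 0.468 -0.496 0.731
  outer loop
   vertex 2.9 0.7 2.5
   vertex 3.7 4.7 4.7
   vertex 0.0 1.5 4.9
  endloop
 endfacet
 facet normal 0.614 -0.471 0.633
  outer loop
   vertex 2.9 0.7 2.5
   vertex 4.5 0.1 0.5
   vertex 3.7 4.7 4.7
  endloop
 endfacet
 facet normal -0.403 0.513 0.758
  outer loop
   vertex 0.2 2.1 4.6
   vertex 0.0 1.5 4.9
   vertex 3.7 4.7 4.7
  endloop
 endfacet
 facet normal -0.595 0.798 0.094
  outer loop
   vertex 0.2 2.1 4.6
   vertex 3.7 4.7 4.7
   vertex 1.8 3.6 2.0
  endloop
 endfacet
 facet normal -0.924 0.128 -0.360
  outer loop
   vertex 0.2 2.1 4.6
   vertex 1.4 1.2 1.2
   vertex 0.0 1.5 4.9
  endloop
 endfacet
 facet normal -0.882 0.275 -0.384
  outer loop
   vertex 0.2 2.1 4.6
   vertex 1.8 3.6 2.0
   vertex 1.4 1.2 1.2
  endloop
 endfacet
 facet normal 0.987 0.029 0.156
  outer loop
   vertex 4.1 4.0 2.3
   vertex 3.7 4.7 4.7
   vertex 4.5 0.1 0.5
  endloop
 endfacet
 facet normal 0.045 0.422 -0.905
  outer loop
   vertex 4.1 4.0 2.3
   vertex 4.5 0.1 0.5
   vertex 1.8 3.6 2.0
  endloop
 endfacet
 facet normal -0.126 0.947 -0.297
  outer loop
   vertex 4.1 4.0 2.3
   vertex 1.8 3.6 2.0
   vertex 3.7 4.7 4.7
  endloop
 endfacet
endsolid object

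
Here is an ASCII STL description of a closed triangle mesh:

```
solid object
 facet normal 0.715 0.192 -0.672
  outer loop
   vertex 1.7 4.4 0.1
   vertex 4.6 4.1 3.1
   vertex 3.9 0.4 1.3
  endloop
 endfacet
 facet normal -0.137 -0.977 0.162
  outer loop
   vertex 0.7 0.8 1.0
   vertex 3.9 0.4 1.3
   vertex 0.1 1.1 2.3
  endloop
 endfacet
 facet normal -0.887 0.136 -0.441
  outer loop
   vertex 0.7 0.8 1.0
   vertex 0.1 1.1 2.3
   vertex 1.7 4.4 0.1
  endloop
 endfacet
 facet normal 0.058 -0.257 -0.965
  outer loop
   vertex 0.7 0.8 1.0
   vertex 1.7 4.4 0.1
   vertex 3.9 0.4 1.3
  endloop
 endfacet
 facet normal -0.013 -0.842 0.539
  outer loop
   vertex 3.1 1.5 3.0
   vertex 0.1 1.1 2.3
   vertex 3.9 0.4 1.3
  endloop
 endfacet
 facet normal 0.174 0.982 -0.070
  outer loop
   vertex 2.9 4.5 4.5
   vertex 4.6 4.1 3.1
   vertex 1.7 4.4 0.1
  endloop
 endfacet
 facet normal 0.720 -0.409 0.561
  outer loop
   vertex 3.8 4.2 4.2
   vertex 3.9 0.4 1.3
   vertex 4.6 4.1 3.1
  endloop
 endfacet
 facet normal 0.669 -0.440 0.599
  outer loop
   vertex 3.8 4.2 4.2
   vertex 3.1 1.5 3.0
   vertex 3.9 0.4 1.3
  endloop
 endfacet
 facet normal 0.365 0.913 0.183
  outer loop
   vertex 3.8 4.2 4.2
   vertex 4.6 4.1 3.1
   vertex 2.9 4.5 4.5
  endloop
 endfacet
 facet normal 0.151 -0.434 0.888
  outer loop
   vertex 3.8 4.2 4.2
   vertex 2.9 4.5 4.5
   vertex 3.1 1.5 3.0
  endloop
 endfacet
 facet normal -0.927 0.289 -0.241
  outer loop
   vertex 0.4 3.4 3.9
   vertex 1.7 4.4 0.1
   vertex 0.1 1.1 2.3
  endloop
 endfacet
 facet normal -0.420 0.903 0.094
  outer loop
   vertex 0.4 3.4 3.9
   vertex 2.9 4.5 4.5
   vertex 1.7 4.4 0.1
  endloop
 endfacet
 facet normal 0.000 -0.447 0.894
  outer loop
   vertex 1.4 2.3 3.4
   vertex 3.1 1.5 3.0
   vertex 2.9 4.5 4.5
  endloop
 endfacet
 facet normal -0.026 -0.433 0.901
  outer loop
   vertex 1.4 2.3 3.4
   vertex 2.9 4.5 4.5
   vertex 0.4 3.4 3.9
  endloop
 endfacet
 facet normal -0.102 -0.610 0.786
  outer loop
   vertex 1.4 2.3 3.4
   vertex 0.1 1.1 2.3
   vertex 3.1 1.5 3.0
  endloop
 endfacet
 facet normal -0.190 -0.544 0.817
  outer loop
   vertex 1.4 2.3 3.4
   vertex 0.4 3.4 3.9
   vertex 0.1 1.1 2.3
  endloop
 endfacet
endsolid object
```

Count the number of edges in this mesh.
24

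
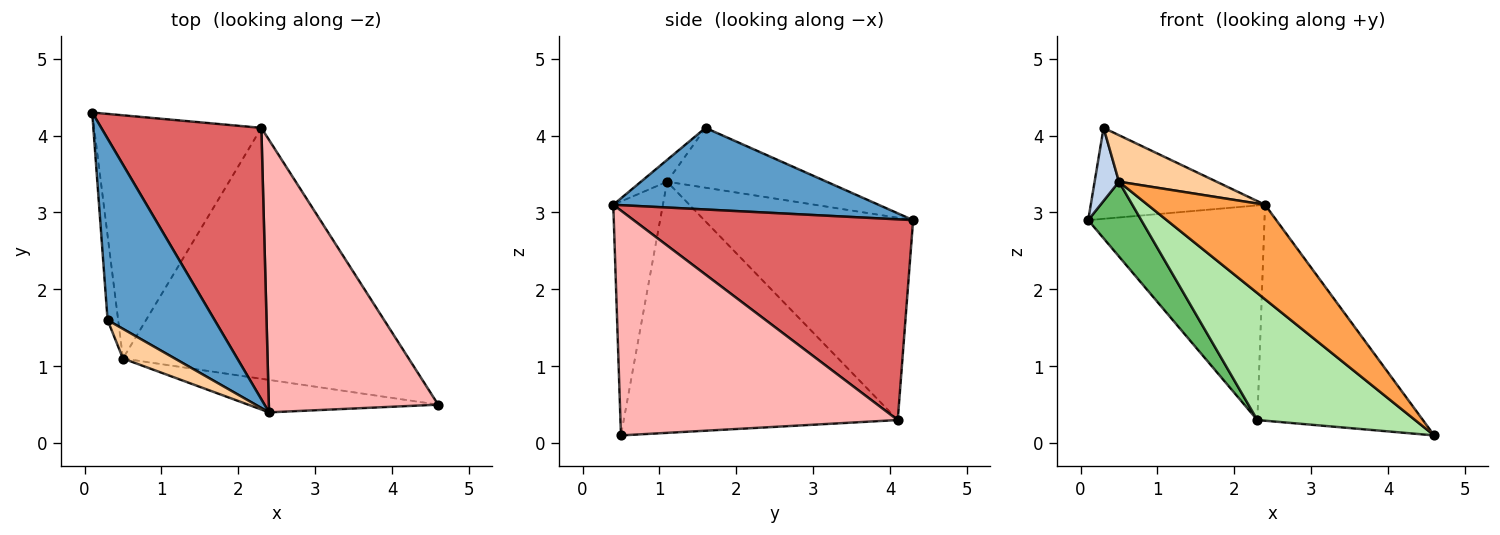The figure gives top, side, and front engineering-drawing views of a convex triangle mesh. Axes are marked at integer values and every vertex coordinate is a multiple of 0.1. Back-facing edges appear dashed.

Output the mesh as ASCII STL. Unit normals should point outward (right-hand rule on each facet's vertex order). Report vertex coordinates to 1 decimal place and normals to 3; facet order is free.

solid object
 facet normal 0.563 0.370 0.739
  outer loop
   vertex 2.4 0.4 3.1
   vertex 0.1 4.3 2.9
   vertex 0.3 1.6 4.1
  endloop
 endfacet
 facet normal -0.974 -0.149 -0.172
  outer loop
   vertex 0.5 1.1 3.4
   vertex 0.3 1.6 4.1
   vertex 0.1 4.3 2.9
  endloop
 endfacet
 facet normal -0.371 -0.878 -0.301
  outer loop
   vertex 0.5 1.1 3.4
   vertex 4.6 0.5 0.1
   vertex 2.4 0.4 3.1
  endloop
 endfacet
 facet normal -0.220 -0.822 0.525
  outer loop
   vertex 0.5 1.1 3.4
   vertex 2.4 0.4 3.1
   vertex 0.3 1.6 4.1
  endloop
 endfacet
 facet normal -0.756 -0.192 -0.625
  outer loop
   vertex 2.3 4.1 0.3
   vertex 0.5 1.1 3.4
   vertex 0.1 4.3 2.9
  endloop
 endfacet
 facet normal -0.617 -0.355 -0.702
  outer loop
   vertex 2.3 4.1 0.3
   vertex 4.6 0.5 0.1
   vertex 0.5 1.1 3.4
  endloop
 endfacet
 facet normal 0.701 0.442 0.559
  outer loop
   vertex 2.3 4.1 0.3
   vertex 0.1 4.3 2.9
   vertex 2.4 0.4 3.1
  endloop
 endfacet
 facet normal 0.721 0.430 0.543
  outer loop
   vertex 2.3 4.1 0.3
   vertex 2.4 0.4 3.1
   vertex 4.6 0.5 0.1
  endloop
 endfacet
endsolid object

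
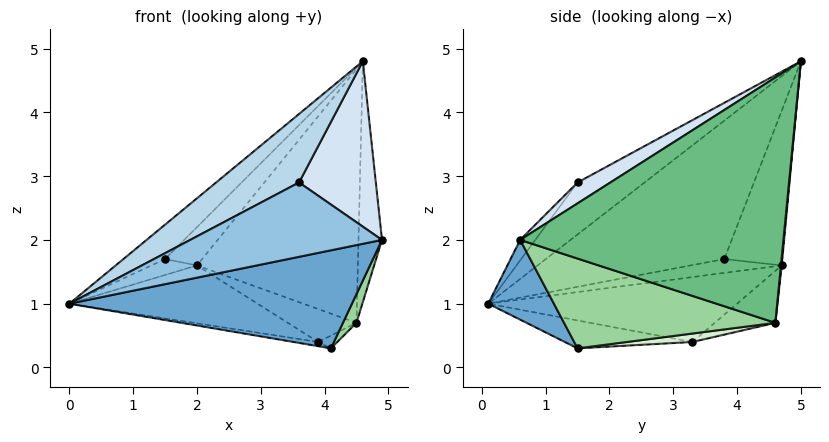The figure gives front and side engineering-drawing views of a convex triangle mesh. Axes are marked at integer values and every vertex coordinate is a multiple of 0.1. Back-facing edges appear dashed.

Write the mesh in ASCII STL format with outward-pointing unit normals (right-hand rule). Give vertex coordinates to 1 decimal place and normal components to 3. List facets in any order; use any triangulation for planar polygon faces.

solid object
 facet normal 0.192 -0.827 -0.528
  outer loop
   vertex 4.1 1.5 0.3
   vertex 4.9 0.6 2.0
   vertex 0.0 0.1 1.0
  endloop
 endfacet
 facet normal -0.059 -0.747 0.662
  outer loop
   vertex 3.6 1.5 2.9
   vertex 0.0 0.1 1.0
   vertex 4.9 0.6 2.0
  endloop
 endfacet
 facet normal -0.310 -0.384 0.870
  outer loop
   vertex 3.6 1.5 2.9
   vertex 4.6 5.0 4.8
   vertex 0.0 0.1 1.0
  endloop
 endfacet
 facet normal 0.219 -0.513 0.830
  outer loop
   vertex 3.6 1.5 2.9
   vertex 4.9 0.6 2.0
   vertex 4.6 5.0 4.8
  endloop
 endfacet
 facet normal -0.729 0.170 0.663
  outer loop
   vertex 1.5 3.8 1.7
   vertex 0.0 0.1 1.0
   vertex 4.6 5.0 4.8
  endloop
 endfacet
 facet normal -0.816 0.408 -0.408
  outer loop
   vertex 1.5 3.8 1.7
   vertex 2.0 4.7 1.6
   vertex 0.0 0.1 1.0
  endloop
 endfacet
 facet normal -0.712 0.455 0.536
  outer loop
   vertex 1.5 3.8 1.7
   vertex 4.6 5.0 4.8
   vertex 2.0 4.7 1.6
  endloop
 endfacet
 facet normal 0.005 0.995 -0.097
  outer loop
   vertex 4.5 4.6 0.7
   vertex 2.0 4.7 1.6
   vertex 4.6 5.0 4.8
  endloop
 endfacet
 facet normal 0.996 0.089 -0.033
  outer loop
   vertex 4.5 4.6 0.7
   vertex 4.6 5.0 4.8
   vertex 4.9 0.6 2.0
  endloop
 endfacet
 facet normal 0.891 -0.057 -0.450
  outer loop
   vertex 4.5 4.6 0.7
   vertex 4.9 0.6 2.0
   vertex 4.1 1.5 0.3
  endloop
 endfacet
 facet normal -0.180 0.035 -0.983
  outer loop
   vertex 3.9 3.3 0.4
   vertex 4.1 1.5 0.3
   vertex 0.0 0.1 1.0
  endloop
 endfacet
 facet normal 0.292 0.085 -0.953
  outer loop
   vertex 3.9 3.3 0.4
   vertex 4.5 4.6 0.7
   vertex 4.1 1.5 0.3
  endloop
 endfacet
 facet normal -0.361 0.273 -0.891
  outer loop
   vertex 3.9 3.3 0.4
   vertex 0.0 0.1 1.0
   vertex 2.0 4.7 1.6
  endloop
 endfacet
 facet normal -0.306 0.346 -0.887
  outer loop
   vertex 3.9 3.3 0.4
   vertex 2.0 4.7 1.6
   vertex 4.5 4.6 0.7
  endloop
 endfacet
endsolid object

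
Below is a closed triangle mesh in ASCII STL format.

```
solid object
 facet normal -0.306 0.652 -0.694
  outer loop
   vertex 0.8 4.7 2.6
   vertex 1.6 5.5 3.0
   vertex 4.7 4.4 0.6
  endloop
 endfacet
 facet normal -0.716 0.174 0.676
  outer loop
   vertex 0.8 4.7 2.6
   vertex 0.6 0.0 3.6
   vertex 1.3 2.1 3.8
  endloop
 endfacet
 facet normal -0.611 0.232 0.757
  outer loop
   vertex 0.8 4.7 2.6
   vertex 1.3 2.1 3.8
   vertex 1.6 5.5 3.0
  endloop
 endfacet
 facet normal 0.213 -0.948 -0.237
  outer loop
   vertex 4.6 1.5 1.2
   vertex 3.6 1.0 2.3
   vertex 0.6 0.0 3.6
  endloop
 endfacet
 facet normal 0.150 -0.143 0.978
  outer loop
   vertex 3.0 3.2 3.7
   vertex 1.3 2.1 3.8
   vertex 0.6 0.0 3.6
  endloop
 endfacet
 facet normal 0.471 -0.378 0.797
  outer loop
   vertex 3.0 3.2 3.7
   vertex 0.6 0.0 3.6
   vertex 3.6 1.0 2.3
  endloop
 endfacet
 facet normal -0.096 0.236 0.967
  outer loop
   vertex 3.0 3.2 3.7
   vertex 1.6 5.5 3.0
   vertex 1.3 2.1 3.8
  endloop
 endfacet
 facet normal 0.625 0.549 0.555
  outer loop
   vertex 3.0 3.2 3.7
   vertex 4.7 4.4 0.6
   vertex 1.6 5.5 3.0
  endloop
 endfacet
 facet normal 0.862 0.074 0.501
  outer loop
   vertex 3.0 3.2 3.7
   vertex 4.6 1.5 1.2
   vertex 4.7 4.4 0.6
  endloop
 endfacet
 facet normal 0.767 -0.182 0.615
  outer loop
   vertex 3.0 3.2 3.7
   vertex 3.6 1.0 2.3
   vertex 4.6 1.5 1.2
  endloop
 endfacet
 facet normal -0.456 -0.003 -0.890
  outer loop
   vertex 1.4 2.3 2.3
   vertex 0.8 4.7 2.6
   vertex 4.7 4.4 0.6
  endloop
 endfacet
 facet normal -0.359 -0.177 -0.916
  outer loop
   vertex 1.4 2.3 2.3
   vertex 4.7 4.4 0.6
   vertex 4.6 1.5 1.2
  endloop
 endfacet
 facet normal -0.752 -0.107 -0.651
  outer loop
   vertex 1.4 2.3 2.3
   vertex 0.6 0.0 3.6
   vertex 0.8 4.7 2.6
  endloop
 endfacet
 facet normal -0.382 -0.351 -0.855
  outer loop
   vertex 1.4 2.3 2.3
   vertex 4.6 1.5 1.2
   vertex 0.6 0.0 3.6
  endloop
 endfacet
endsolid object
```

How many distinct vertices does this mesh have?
9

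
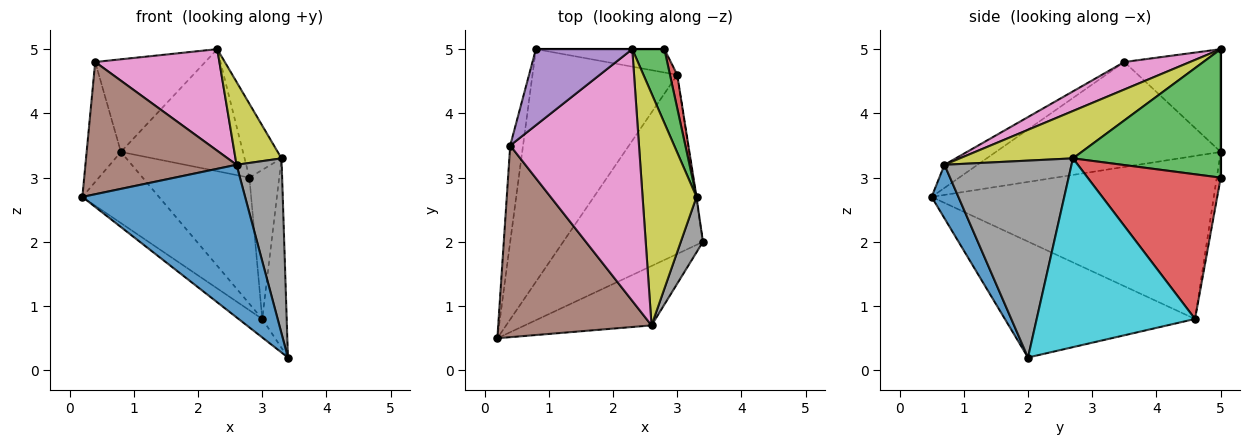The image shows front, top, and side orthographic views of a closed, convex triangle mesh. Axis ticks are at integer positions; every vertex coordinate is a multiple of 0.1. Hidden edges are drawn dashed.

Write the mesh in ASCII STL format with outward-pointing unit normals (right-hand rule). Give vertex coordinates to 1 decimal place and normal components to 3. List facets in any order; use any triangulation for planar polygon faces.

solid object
 facet normal 0.151 -0.921 -0.359
  outer loop
   vertex 2.6 0.7 3.2
   vertex 0.2 0.5 2.7
   vertex 3.4 2.0 0.2
  endloop
 endfacet
 facet normal -0.636 0.079 -0.767
  outer loop
   vertex 3.0 4.6 0.8
   vertex 3.4 2.0 0.2
   vertex 0.2 0.5 2.7
  endloop
 endfacet
 facet normal -0.733 0.199 -0.651
  outer loop
   vertex 3.0 4.6 0.8
   vertex 0.2 0.5 2.7
   vertex 0.8 5.0 3.4
  endloop
 endfacet
 facet normal -0.981 0.150 -0.120
  outer loop
   vertex 0.4 3.5 4.8
   vertex 0.8 5.0 3.4
   vertex 0.2 0.5 2.7
  endloop
 endfacet
 facet normal -0.561 0.640 0.526
  outer loop
   vertex 0.4 3.5 4.8
   vertex 2.3 5.0 5.0
   vertex 0.8 5.0 3.4
  endloop
 endfacet
 facet normal -0.123 -0.564 0.817
  outer loop
   vertex 0.4 3.5 4.8
   vertex 0.2 0.5 2.7
   vertex 2.6 0.7 3.2
  endloop
 endfacet
 facet normal 0.194 -0.367 0.910
  outer loop
   vertex 0.4 3.5 4.8
   vertex 2.6 0.7 3.2
   vertex 2.3 5.0 5.0
  endloop
 endfacet
 facet normal 0.937 -0.333 0.105
  outer loop
   vertex 3.3 2.7 3.3
   vertex 2.6 0.7 3.2
   vertex 3.4 2.0 0.2
  endloop
 endfacet
 facet normal 0.637 -0.259 0.726
  outer loop
   vertex 3.3 2.7 3.3
   vertex 2.3 5.0 5.0
   vertex 2.6 0.7 3.2
  endloop
 endfacet
 facet normal 0.988 0.153 -0.003
  outer loop
   vertex 3.3 2.7 3.3
   vertex 3.4 2.0 0.2
   vertex 3.0 4.6 0.8
  endloop
 endfacet
 facet normal 0.000 1.000 0.000
  outer loop
   vertex 2.8 5.0 3.0
   vertex 0.8 5.0 3.4
   vertex 2.3 5.0 5.0
  endloop
 endfacet
 facet normal -0.036 0.983 -0.182
  outer loop
   vertex 2.8 5.0 3.0
   vertex 3.0 4.6 0.8
   vertex 0.8 5.0 3.4
  endloop
 endfacet
 facet normal 0.943 0.236 0.236
  outer loop
   vertex 2.8 5.0 3.0
   vertex 2.3 5.0 5.0
   vertex 3.3 2.7 3.3
  endloop
 endfacet
 facet normal 0.975 0.218 0.049
  outer loop
   vertex 2.8 5.0 3.0
   vertex 3.3 2.7 3.3
   vertex 3.0 4.6 0.8
  endloop
 endfacet
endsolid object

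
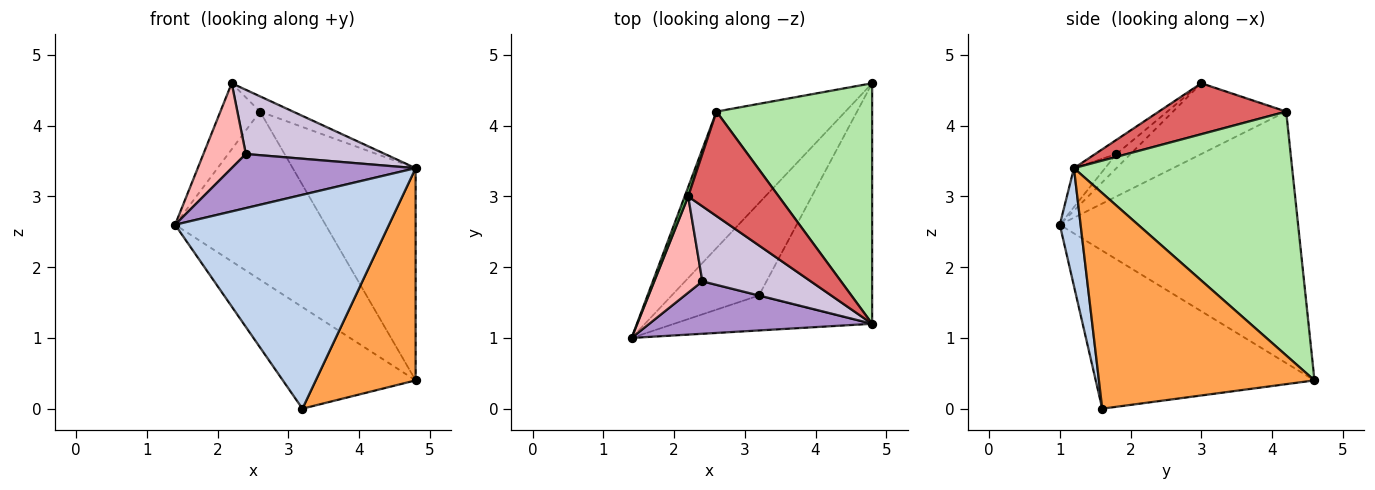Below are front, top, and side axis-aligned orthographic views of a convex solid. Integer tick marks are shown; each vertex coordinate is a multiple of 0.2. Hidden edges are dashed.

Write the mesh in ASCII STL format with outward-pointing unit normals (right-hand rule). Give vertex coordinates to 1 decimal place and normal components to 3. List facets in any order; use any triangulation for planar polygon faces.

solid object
 facet normal -0.773 0.469 -0.427
  outer loop
   vertex 3.2 1.6 0.0
   vertex 1.4 1.0 2.6
   vertex 4.8 4.6 0.4
  endloop
 endfacet
 facet normal 0.096 -0.982 -0.161
  outer loop
   vertex 4.8 1.2 3.4
   vertex 1.4 1.0 2.6
   vertex 3.2 1.6 0.0
  endloop
 endfacet
 facet normal 0.819 -0.380 -0.430
  outer loop
   vertex 4.8 1.2 3.4
   vertex 3.2 1.6 0.0
   vertex 4.8 4.6 0.4
  endloop
 endfacet
 facet normal -0.776 0.490 -0.398
  outer loop
   vertex 2.6 4.2 4.2
   vertex 4.8 4.6 0.4
   vertex 1.4 1.0 2.6
  endloop
 endfacet
 facet normal -0.943 0.330 0.047
  outer loop
   vertex 2.6 4.2 4.2
   vertex 1.4 1.0 2.6
   vertex 2.2 3.0 4.6
  endloop
 endfacet
 facet normal 0.762 0.429 0.486
  outer loop
   vertex 2.6 4.2 4.2
   vertex 4.8 1.2 3.4
   vertex 4.8 4.6 0.4
  endloop
 endfacet
 facet normal 0.486 0.126 0.865
  outer loop
   vertex 2.6 4.2 4.2
   vertex 2.2 3.0 4.6
   vertex 4.8 1.2 3.4
  endloop
 endfacet
 facet normal -0.215 -0.646 0.732
  outer loop
   vertex 2.4 1.8 3.6
   vertex 2.2 3.0 4.6
   vertex 1.4 1.0 2.6
  endloop
 endfacet
 facet normal -0.121 -0.713 0.691
  outer loop
   vertex 2.4 1.8 3.6
   vertex 1.4 1.0 2.6
   vertex 4.8 1.2 3.4
  endloop
 endfacet
 facet normal -0.099 -0.647 0.756
  outer loop
   vertex 2.4 1.8 3.6
   vertex 4.8 1.2 3.4
   vertex 2.2 3.0 4.6
  endloop
 endfacet
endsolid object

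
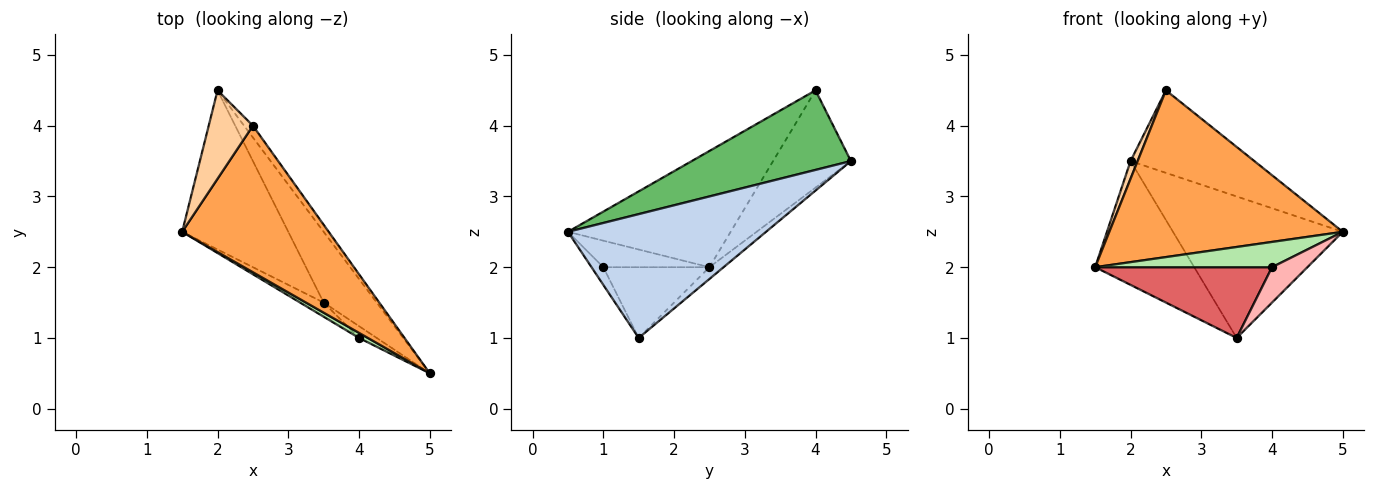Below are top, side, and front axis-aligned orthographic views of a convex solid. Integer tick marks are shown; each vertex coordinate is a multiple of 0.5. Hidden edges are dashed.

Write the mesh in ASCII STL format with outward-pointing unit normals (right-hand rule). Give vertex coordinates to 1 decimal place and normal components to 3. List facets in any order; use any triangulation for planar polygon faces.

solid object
 facet normal -0.087 0.612 -0.786
  outer loop
   vertex 3.5 1.5 1.0
   vertex 1.5 2.5 2.0
   vertex 2.0 4.5 3.5
  endloop
 endfacet
 facet normal 0.722 0.619 -0.309
  outer loop
   vertex 3.5 1.5 1.0
   vertex 2.0 4.5 3.5
   vertex 5.0 0.5 2.5
  endloop
 endfacet
 facet normal -0.464 -0.665 0.585
  outer loop
   vertex 2.5 4.0 4.5
   vertex 1.5 2.5 2.0
   vertex 5.0 0.5 2.5
  endloop
 endfacet
 facet normal -0.907 -0.082 0.412
  outer loop
   vertex 2.5 4.0 4.5
   vertex 2.0 4.5 3.5
   vertex 1.5 2.5 2.0
  endloop
 endfacet
 facet normal 0.786 0.612 -0.087
  outer loop
   vertex 2.5 4.0 4.5
   vertex 5.0 0.5 2.5
   vertex 2.0 4.5 3.5
  endloop
 endfacet
 facet normal -0.507 -0.845 0.169
  outer loop
   vertex 4.0 1.0 2.0
   vertex 5.0 0.5 2.5
   vertex 1.5 2.5 2.0
  endloop
 endfacet
 facet normal -0.507 -0.845 -0.169
  outer loop
   vertex 4.0 1.0 2.0
   vertex 1.5 2.5 2.0
   vertex 3.5 1.5 1.0
  endloop
 endfacet
 facet normal -0.302 -0.905 -0.302
  outer loop
   vertex 4.0 1.0 2.0
   vertex 3.5 1.5 1.0
   vertex 5.0 0.5 2.5
  endloop
 endfacet
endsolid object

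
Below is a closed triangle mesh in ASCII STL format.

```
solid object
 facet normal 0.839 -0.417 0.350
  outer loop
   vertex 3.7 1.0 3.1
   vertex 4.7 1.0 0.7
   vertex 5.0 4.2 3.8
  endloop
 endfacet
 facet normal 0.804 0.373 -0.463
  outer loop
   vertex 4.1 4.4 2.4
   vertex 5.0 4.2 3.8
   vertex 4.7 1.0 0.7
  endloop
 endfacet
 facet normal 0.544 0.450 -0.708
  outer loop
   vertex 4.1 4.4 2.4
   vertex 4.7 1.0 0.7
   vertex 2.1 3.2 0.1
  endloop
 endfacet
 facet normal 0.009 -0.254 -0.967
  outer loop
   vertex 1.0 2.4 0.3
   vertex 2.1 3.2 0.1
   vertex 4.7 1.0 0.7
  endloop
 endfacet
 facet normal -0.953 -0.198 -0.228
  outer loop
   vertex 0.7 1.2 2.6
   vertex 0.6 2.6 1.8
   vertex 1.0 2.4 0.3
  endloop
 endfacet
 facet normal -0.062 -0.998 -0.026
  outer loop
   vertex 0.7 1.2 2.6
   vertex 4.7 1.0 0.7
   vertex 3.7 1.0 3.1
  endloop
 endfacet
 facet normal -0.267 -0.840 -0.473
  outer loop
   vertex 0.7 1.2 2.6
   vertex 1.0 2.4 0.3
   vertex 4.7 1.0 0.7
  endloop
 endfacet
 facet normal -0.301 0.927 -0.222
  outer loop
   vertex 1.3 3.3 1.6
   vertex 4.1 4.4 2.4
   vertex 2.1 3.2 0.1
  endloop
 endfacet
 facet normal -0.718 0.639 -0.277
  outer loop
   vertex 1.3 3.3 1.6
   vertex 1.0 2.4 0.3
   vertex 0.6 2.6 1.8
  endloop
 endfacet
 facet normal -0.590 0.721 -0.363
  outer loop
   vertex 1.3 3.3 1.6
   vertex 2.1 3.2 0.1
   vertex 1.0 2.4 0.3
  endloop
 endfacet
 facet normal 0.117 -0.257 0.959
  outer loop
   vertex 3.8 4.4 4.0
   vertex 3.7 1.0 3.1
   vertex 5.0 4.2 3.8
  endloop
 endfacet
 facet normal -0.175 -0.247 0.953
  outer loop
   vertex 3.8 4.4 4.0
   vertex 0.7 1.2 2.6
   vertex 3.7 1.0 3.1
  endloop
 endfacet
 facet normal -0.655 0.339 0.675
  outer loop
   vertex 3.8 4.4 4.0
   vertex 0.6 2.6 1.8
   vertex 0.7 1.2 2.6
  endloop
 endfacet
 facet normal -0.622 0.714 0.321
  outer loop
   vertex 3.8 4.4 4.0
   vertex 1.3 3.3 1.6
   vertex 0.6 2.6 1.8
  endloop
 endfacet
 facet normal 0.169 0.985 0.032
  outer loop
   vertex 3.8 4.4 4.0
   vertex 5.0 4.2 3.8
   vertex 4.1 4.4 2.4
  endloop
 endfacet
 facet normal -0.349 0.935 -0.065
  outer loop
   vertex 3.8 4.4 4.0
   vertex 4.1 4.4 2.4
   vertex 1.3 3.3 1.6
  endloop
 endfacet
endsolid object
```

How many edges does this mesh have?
24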